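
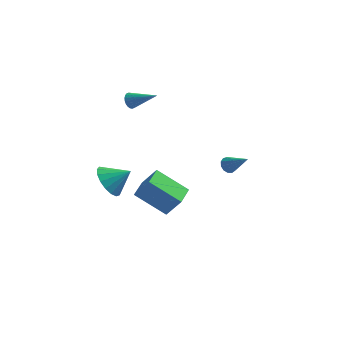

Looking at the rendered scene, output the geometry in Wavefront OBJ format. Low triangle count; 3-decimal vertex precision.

v -2.269 -3.128 1.427
v -1.754 -3.813 0.894
v -1.191 -2.912 2.193
v -1.671 -3.398 0.66
v -1.725 -2.921 0.602
v -1.904 -2.491 0.733
v -2.166 -2.208 1.024
v -2.453 -2.135 1.406
v -2.697 -2.289 1.794
v -2.843 -2.636 2.098
v -2.858 -3.095 2.248
v -2.738 -3.562 2.21
v -2.511 -3.929 1.993
v -2.228 -4.113 1.646
v -1.955 -4.071 1.249
v 2.853 3.066 -1.324
v 3.239 3.33 -1.574
v 3.947 2.474 -0.256
v 3.134 3.514 -1.364
v 2.939 3.556 -1.141
v 2.717 3.442 -0.977
v 2.538 3.209 -0.923
v 2.459 2.931 -0.996
v 2.505 2.695 -1.174
v 2.662 2.577 -1.399
v 2.879 2.615 -1.601
v 3.088 2.795 -1.715
v 3.222 3.062 -1.705
v 0.241 -0.985 -2.518
v -1.484 -0.752 -1.361
v 0.42 0.262 -2.503
v -1.305 0.496 -1.346
v 1.045 -1.116 -1.294
v -0.68 -0.882 -0.137
v 1.224 0.132 -1.279
v -0.501 0.365 -0.122
v -2.575 3.976 2.509
v -2.313 4.057 2.055
v -1.085 3.664 3.311
v -2.316 4.248 2.135
v -2.359 4.397 2.271
v -2.434 4.483 2.444
v -2.53 4.491 2.627
v -2.634 4.42 2.792
v -2.728 4.282 2.913
v -2.799 4.098 2.973
v -2.836 3.894 2.963
v -2.833 3.703 2.883
v -2.791 3.554 2.747
v -2.716 3.469 2.574
v -2.619 3.461 2.391
v -2.516 3.531 2.227
v -2.421 3.669 2.105
v -2.35 3.854 2.045
f 2 1 4
f 2 4 3
f 4 1 5
f 4 5 3
f 5 1 6
f 5 6 3
f 6 1 7
f 6 7 3
f 7 1 8
f 7 8 3
f 8 1 9
f 8 9 3
f 9 1 10
f 9 10 3
f 10 1 11
f 10 11 3
f 11 1 12
f 11 12 3
f 12 1 13
f 12 13 3
f 13 1 14
f 13 14 3
f 14 1 15
f 14 15 3
f 15 1 2
f 15 2 3
f 17 16 19
f 17 19 18
f 19 16 20
f 19 20 18
f 20 16 21
f 20 21 18
f 21 16 22
f 21 22 18
f 22 16 23
f 22 23 18
f 23 16 24
f 23 24 18
f 24 16 25
f 24 25 18
f 25 16 26
f 25 26 18
f 26 16 27
f 26 27 18
f 27 16 28
f 27 28 18
f 28 16 17
f 28 17 18
f 30 32 29
f 33 30 29
f 29 32 31
f 31 33 29
f 30 36 32
f 34 30 33
f 34 36 30
f 32 36 31
f 35 33 31
f 31 36 35
f 35 34 33
f 36 34 35
f 38 37 40
f 38 40 39
f 40 37 41
f 40 41 39
f 41 37 42
f 41 42 39
f 42 37 43
f 42 43 39
f 43 37 44
f 43 44 39
f 44 37 45
f 44 45 39
f 45 37 46
f 45 46 39
f 46 37 47
f 46 47 39
f 47 37 48
f 47 48 39
f 48 37 49
f 48 49 39
f 49 37 50
f 49 50 39
f 50 37 51
f 50 51 39
f 51 37 52
f 51 52 39
f 52 37 53
f 52 53 39
f 53 37 54
f 53 54 39
f 54 37 38
f 54 38 39



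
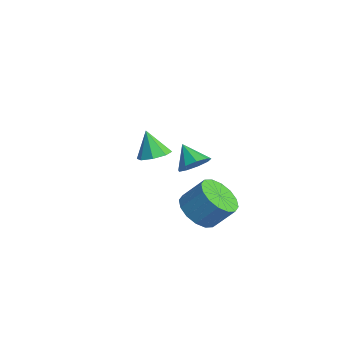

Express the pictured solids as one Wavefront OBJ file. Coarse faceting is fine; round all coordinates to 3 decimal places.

v 1.222 -2.664 1.551
v 1.775 -2.467 1.831
v 0.738 -2.776 2.589
v 1.468 -2.089 1.728
v 1.017 -2.048 1.522
v 0.686 -2.368 1.333
v 0.669 -2.862 1.272
v 0.976 -3.239 1.375
v 1.427 -3.28 1.581
v 1.758 -2.96 1.77
v -0.059 -0.324 -3.029
v 0.635 -0.022 -3.57
v 1.073 0.686 -2.611
v 0.379 0.384 -2.071
v 0.277 0.293 -3.639
v 0.716 1.001 -2.68
v -0.17 0.442 -3.545
v 0.268 1.15 -2.586
v -0.588 0.387 -3.312
v -0.15 1.095 -2.353
v -0.865 0.141 -3.004
v -0.426 0.849 -2.045
v -0.925 -0.23 -2.703
v -0.486 0.478 -1.744
v -0.753 -0.626 -2.489
v -0.315 0.082 -1.53
v -0.396 -0.941 -2.42
v 0.043 -0.233 -1.461
v 0.052 -1.09 -2.514
v 0.49 -0.382 -1.555
v 0.47 -1.035 -2.747
v 0.908 -0.327 -1.788
v 0.746 -0.789 -3.055
v 1.185 -0.081 -2.096
v 0.806 -0.418 -3.356
v 1.245 0.29 -2.397
v -1.712 0.333 -1.629
v -1.375 -0.218 -1.333
v -2.548 0.207 -0.911
v -1.246 0.194 -1.111
v -1.335 0.671 -1.132
v -1.6 0.99 -1.385
v -1.918 1.001 -1.753
v -2.139 0.699 -2.062
v -2.16 0.226 -2.17
v -1.971 -0.197 -2.024
v -1.661 -0.373 -1.694
f 2 1 4
f 2 4 3
f 4 1 5
f 4 5 3
f 5 1 6
f 5 6 3
f 6 1 7
f 6 7 3
f 7 1 8
f 7 8 3
f 8 1 9
f 8 9 3
f 9 1 10
f 9 10 3
f 10 1 2
f 10 2 3
f 12 11 15
f 12 15 13
f 13 15 16
f 13 16 14
f 15 11 17
f 15 17 16
f 16 17 18
f 16 18 14
f 17 11 19
f 17 19 18
f 18 19 20
f 18 20 14
f 19 11 21
f 19 21 20
f 20 21 22
f 20 22 14
f 21 11 23
f 21 23 22
f 22 23 24
f 22 24 14
f 23 11 25
f 23 25 24
f 24 25 26
f 24 26 14
f 25 11 27
f 25 27 26
f 26 27 28
f 26 28 14
f 27 11 29
f 27 29 28
f 28 29 30
f 28 30 14
f 29 11 31
f 29 31 30
f 30 31 32
f 30 32 14
f 31 11 33
f 31 33 32
f 32 33 34
f 32 34 14
f 33 11 35
f 33 35 34
f 34 35 36
f 34 36 14
f 35 11 12
f 35 12 36
f 36 12 13
f 36 13 14
f 38 37 40
f 38 40 39
f 40 37 41
f 40 41 39
f 41 37 42
f 41 42 39
f 42 37 43
f 42 43 39
f 43 37 44
f 43 44 39
f 44 37 45
f 44 45 39
f 45 37 46
f 45 46 39
f 46 37 47
f 46 47 39
f 47 37 38
f 47 38 39



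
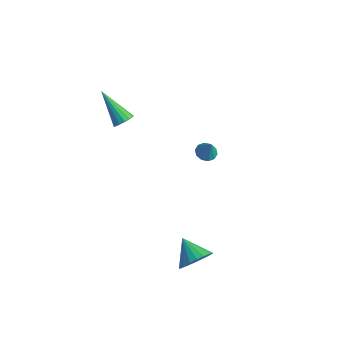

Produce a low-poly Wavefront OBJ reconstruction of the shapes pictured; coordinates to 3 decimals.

v 3.82 -1.54 -2.597
v 4.298 -1.535 -1.834
v 2.68 -1.28 -1.883
v 4.315 -1.176 -1.938
v 4.246 -0.88 -2.156
v 4.103 -0.698 -2.451
v 3.912 -0.661 -2.77
v 3.704 -0.777 -3.06
v 3.517 -1.024 -3.269
v 3.382 -1.361 -3.362
v 3.323 -1.728 -3.323
v 3.35 -2.063 -3.158
v 3.458 -2.307 -2.896
v 3.629 -2.419 -2.582
v 3.833 -2.379 -2.271
v 4.035 -2.193 -2.016
v 4.199 -1.895 -1.861
v -1.994 -0.378 3.239
v -1.672 -0.625 3.611
v -3.486 -0.362 4.541
v -1.633 -0.346 3.653
v -1.69 -0.076 3.584
v -1.829 0.114 3.423
v -2.012 0.171 3.213
v -2.19 0.082 3.009
v -2.315 -0.131 2.868
v -2.355 -0.41 2.826
v -2.298 -0.68 2.895
v -2.159 -0.869 3.056
v -1.976 -0.927 3.266
v -1.798 -0.837 3.469
v 0 3.174 -0.443
v 0.411 3.527 -0.584
v 0.4 3.086 0.503
v 0.149 3.713 -0.456
v -0.17 3.694 -0.323
v -0.424 3.475 -0.235
v -0.516 3.142 -0.227
v -0.411 2.82 -0.301
v -0.149 2.634 -0.429
v 0.17 2.654 -0.563
v 0.424 2.872 -0.65
v 0.516 3.206 -0.658
f 2 1 4
f 2 4 3
f 4 1 5
f 4 5 3
f 5 1 6
f 5 6 3
f 6 1 7
f 6 7 3
f 7 1 8
f 7 8 3
f 8 1 9
f 8 9 3
f 9 1 10
f 9 10 3
f 10 1 11
f 10 11 3
f 11 1 12
f 11 12 3
f 12 1 13
f 12 13 3
f 13 1 14
f 13 14 3
f 14 1 15
f 14 15 3
f 15 1 16
f 15 16 3
f 16 1 17
f 16 17 3
f 17 1 2
f 17 2 3
f 19 18 21
f 19 21 20
f 21 18 22
f 21 22 20
f 22 18 23
f 22 23 20
f 23 18 24
f 23 24 20
f 24 18 25
f 24 25 20
f 25 18 26
f 25 26 20
f 26 18 27
f 26 27 20
f 27 18 28
f 27 28 20
f 28 18 29
f 28 29 20
f 29 18 30
f 29 30 20
f 30 18 31
f 30 31 20
f 31 18 19
f 31 19 20
f 33 32 35
f 33 35 34
f 35 32 36
f 35 36 34
f 36 32 37
f 36 37 34
f 37 32 38
f 37 38 34
f 38 32 39
f 38 39 34
f 39 32 40
f 39 40 34
f 40 32 41
f 40 41 34
f 41 32 42
f 41 42 34
f 42 32 43
f 42 43 34
f 43 32 33
f 43 33 34



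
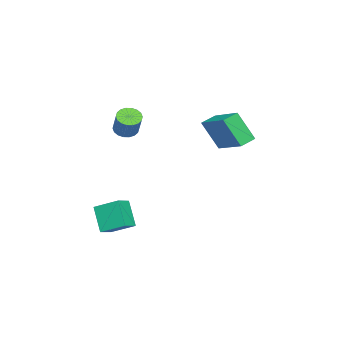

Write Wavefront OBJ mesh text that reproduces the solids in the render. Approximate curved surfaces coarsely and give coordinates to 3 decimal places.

v -3.751 2.988 0.64
v -3.697 2.071 2.247
v -2.64 4.613 1.53
v -2.587 3.696 3.137
v -2.953 2.584 0.383
v -2.9 1.667 1.99
v -1.843 4.209 1.273
v -1.789 3.292 2.88
v 1.342 -2.165 -2.731
v 1.32 -0.848 -2.034
v 0.52 -1.993 -3.081
v 0.497 -0.677 -2.384
v 2.023 -1.483 -3.996
v 2 -0.167 -3.299
v 1.2 -1.312 -4.346
v 1.178 0.005 -3.649
v 0.047 -1.014 2.286
v 0.616 -1.162 2.034
v 1.243 -0.673 3.162
v 0.673 -0.526 3.414
v 0.574 -0.895 1.942
v 1.2 -0.407 3.071
v 0.426 -0.653 1.919
v 1.052 -0.164 3.047
v 0.204 -0.482 1.968
v 0.83 0.007 3.096
v -0.049 -0.416 2.08
v 0.577 0.073 3.209
v -0.284 -0.469 2.233
v 0.342 0.02 3.362
v -0.453 -0.63 2.396
v 0.173 -0.141 3.525
v -0.523 -0.867 2.538
v 0.104 -0.378 3.666
v -0.48 -1.133 2.629
v 0.146 -0.645 3.758
v -0.332 -1.376 2.653
v 0.294 -0.887 3.781
v -0.11 -1.547 2.604
v 0.516 -1.058 3.732
v 0.143 -1.613 2.491
v 0.769 -1.124 3.62
v 0.378 -1.56 2.338
v 1.004 -1.071 3.467
v 0.547 -1.399 2.175
v 1.173 -0.91 3.304
f 2 4 1
f 5 2 1
f 1 4 3
f 3 5 1
f 2 8 4
f 6 2 5
f 6 8 2
f 4 8 3
f 7 5 3
f 3 8 7
f 7 6 5
f 8 6 7
f 10 12 9
f 13 10 9
f 9 12 11
f 11 13 9
f 10 16 12
f 14 10 13
f 14 16 10
f 12 16 11
f 15 13 11
f 11 16 15
f 15 14 13
f 16 14 15
f 18 17 21
f 18 21 19
f 19 21 22
f 19 22 20
f 21 17 23
f 21 23 22
f 22 23 24
f 22 24 20
f 23 17 25
f 23 25 24
f 24 25 26
f 24 26 20
f 25 17 27
f 25 27 26
f 26 27 28
f 26 28 20
f 27 17 29
f 27 29 28
f 28 29 30
f 28 30 20
f 29 17 31
f 29 31 30
f 30 31 32
f 30 32 20
f 31 17 33
f 31 33 32
f 32 33 34
f 32 34 20
f 33 17 35
f 33 35 34
f 34 35 36
f 34 36 20
f 35 17 37
f 35 37 36
f 36 37 38
f 36 38 20
f 37 17 39
f 37 39 38
f 38 39 40
f 38 40 20
f 39 17 41
f 39 41 40
f 40 41 42
f 40 42 20
f 41 17 43
f 41 43 42
f 42 43 44
f 42 44 20
f 43 17 45
f 43 45 44
f 44 45 46
f 44 46 20
f 45 17 18
f 45 18 46
f 46 18 19
f 46 19 20



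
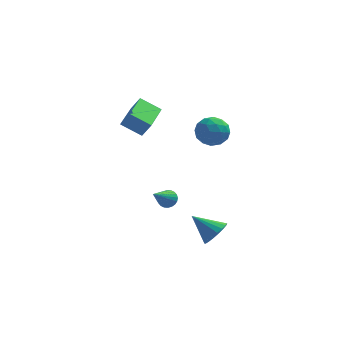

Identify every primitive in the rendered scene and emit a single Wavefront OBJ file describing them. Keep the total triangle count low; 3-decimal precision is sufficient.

v -2.217 -1.173 -2.529
v -1.746 -1.125 -2.212
v -2.843 -2.407 -1.411
v -1.877 -0.972 -2.118
v -2.06 -0.85 -2.086
v -2.268 -0.778 -2.122
v -2.467 -0.765 -2.22
v -2.628 -0.814 -2.365
v -2.727 -0.918 -2.535
v -2.748 -1.061 -2.704
v -2.688 -1.221 -2.847
v -2.556 -1.373 -2.941
v -2.373 -1.495 -2.973
v -2.166 -1.568 -2.937
v -1.966 -1.581 -2.839
v -1.805 -1.531 -2.694
v -1.707 -1.427 -2.524
v -1.686 -1.284 -2.355
v -0.251 1.4 1.638
v 0.227 0.965 0.904
v -0.347 0.015 2.396
v 0.131 -0.42 1.662
v 0.599 0.211 2.244
v 0.658 1.067 1.776
v -0.778 -0.087 1.524
v -0.719 0.769 1.056
v -0.099 0.046 0.834
v 0.752 0.23 1.279
v -0.872 0.75 2.021
v -0.021 0.934 2.466
v -0.003 1.304 1.205
v -0.117 -0.324 2.095
v 0.158 0.047 2.438
v 0.439 -0.209 2.006
v 0.25 1.364 1.717
v 0.531 1.109 1.285
v 0.749 0.665 2.073
v -0.651 -0.129 2.015
v -0.37 -0.384 1.583
v -0.559 1.189 1.294
v -0.278 0.933 0.862
v -0.869 0.315 1.227
v 0.086 0.509 0.732
v 0.029 -0.306 1.177
v -0.505 -0.11 1.096
v -0.47 0.393 0.821
v 0.586 0.617 0.993
v 0.53 -0.197 1.439
v 0.805 0.173 1.781
v 0.84 0.677 1.506
v 0.395 0.077 0.952
v -0.65 1.177 1.861
v -0.706 0.363 2.307
v -0.96 0.303 1.794
v -0.925 0.807 1.519
v -0.149 1.286 2.123
v -0.206 0.471 2.568
v 0.35 0.587 2.479
v 0.385 1.09 2.204
v -0.515 0.903 2.348
v 0.412 -3.364 -3.533
v 0.792 -3.781 -2.897
v -0.832 -2.996 -2.547
v 0.927 -3.43 -2.859
v 0.959 -3.065 -2.955
v 0.883 -2.76 -3.165
v 0.714 -2.574 -3.448
v 0.485 -2.545 -3.747
v 0.242 -2.678 -4.005
v 0.032 -2.947 -4.169
v -0.102 -3.299 -4.207
v -0.134 -3.663 -4.111
v -0.058 -3.969 -3.901
v 0.111 -4.154 -3.618
v 0.34 -4.184 -3.318
v 0.583 -4.05 -3.061
v -4.486 -2.149 3.484
v -4.008 -2.219 4.29
v -4.174 -0.092 3.478
v -3.696 -0.163 4.285
v -3.384 -2.317 2.815
v -2.906 -2.388 3.622
v -3.072 -0.261 2.81
v -2.594 -0.331 3.616
f 2 1 4
f 2 4 3
f 4 1 5
f 4 5 3
f 5 1 6
f 5 6 3
f 6 1 7
f 6 7 3
f 7 1 8
f 7 8 3
f 8 1 9
f 8 9 3
f 9 1 10
f 9 10 3
f 10 1 11
f 10 11 3
f 11 1 12
f 11 12 3
f 12 1 13
f 12 13 3
f 13 1 14
f 13 14 3
f 14 1 15
f 14 15 3
f 15 1 16
f 15 16 3
f 16 1 17
f 16 17 3
f 17 1 18
f 17 18 3
f 18 1 2
f 18 2 3
f 19 56 35
f 56 30 59
f 35 59 24
f 56 59 35
f 19 35 31
f 35 24 36
f 31 36 20
f 35 36 31
f 19 31 40
f 31 20 41
f 40 41 26
f 31 41 40
f 19 40 52
f 40 26 55
f 52 55 29
f 40 55 52
f 19 52 56
f 52 29 60
f 56 60 30
f 52 60 56
f 20 36 47
f 36 24 50
f 47 50 28
f 36 50 47
f 24 59 37
f 59 30 58
f 37 58 23
f 59 58 37
f 30 60 57
f 60 29 53
f 57 53 21
f 60 53 57
f 29 55 54
f 55 26 42
f 54 42 25
f 55 42 54
f 26 41 46
f 41 20 43
f 46 43 27
f 41 43 46
f 22 48 34
f 48 28 49
f 34 49 23
f 48 49 34
f 22 34 32
f 34 23 33
f 32 33 21
f 34 33 32
f 22 32 39
f 32 21 38
f 39 38 25
f 32 38 39
f 22 39 44
f 39 25 45
f 44 45 27
f 39 45 44
f 22 44 48
f 44 27 51
f 48 51 28
f 44 51 48
f 23 49 37
f 49 28 50
f 37 50 24
f 49 50 37
f 21 33 57
f 33 23 58
f 57 58 30
f 33 58 57
f 25 38 54
f 38 21 53
f 54 53 29
f 38 53 54
f 27 45 46
f 45 25 42
f 46 42 26
f 45 42 46
f 28 51 47
f 51 27 43
f 47 43 20
f 51 43 47
f 62 61 64
f 62 64 63
f 64 61 65
f 64 65 63
f 65 61 66
f 65 66 63
f 66 61 67
f 66 67 63
f 67 61 68
f 67 68 63
f 68 61 69
f 68 69 63
f 69 61 70
f 69 70 63
f 70 61 71
f 70 71 63
f 71 61 72
f 71 72 63
f 72 61 73
f 72 73 63
f 73 61 74
f 73 74 63
f 74 61 75
f 74 75 63
f 75 61 76
f 75 76 63
f 76 61 62
f 76 62 63
f 78 80 77
f 81 78 77
f 77 80 79
f 79 81 77
f 78 84 80
f 82 78 81
f 82 84 78
f 80 84 79
f 83 81 79
f 79 84 83
f 83 82 81
f 84 82 83



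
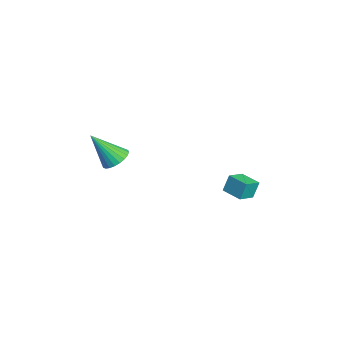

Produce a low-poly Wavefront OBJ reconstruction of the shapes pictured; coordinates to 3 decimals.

v -1.163 -3.328 2.996
v -0.464 -3.451 3.021
v -1.397 -4.372 4.444
v -0.485 -3.225 3.18
v -0.61 -3.015 3.311
v -0.818 -2.853 3.394
v -1.079 -2.763 3.417
v -1.353 -2.759 3.375
v -1.598 -2.842 3.276
v -1.777 -2.999 3.134
v -1.862 -3.206 2.971
v -1.841 -3.432 2.812
v -1.717 -3.642 2.681
v -1.508 -3.804 2.598
v -1.247 -3.894 2.575
v -0.973 -3.898 2.617
v -0.728 -3.815 2.716
v -0.549 -3.658 2.858
v -1.246 1.992 0.439
v -1.377 2.292 1.278
v -0.43 2.598 0.351
v -0.561 2.897 1.189
v -0.699 1.303 0.771
v -0.83 1.602 1.609
v 0.117 1.908 0.682
v -0.014 2.208 1.521
f 2 1 4
f 2 4 3
f 4 1 5
f 4 5 3
f 5 1 6
f 5 6 3
f 6 1 7
f 6 7 3
f 7 1 8
f 7 8 3
f 8 1 9
f 8 9 3
f 9 1 10
f 9 10 3
f 10 1 11
f 10 11 3
f 11 1 12
f 11 12 3
f 12 1 13
f 12 13 3
f 13 1 14
f 13 14 3
f 14 1 15
f 14 15 3
f 15 1 16
f 15 16 3
f 16 1 17
f 16 17 3
f 17 1 18
f 17 18 3
f 18 1 2
f 18 2 3
f 20 22 19
f 23 20 19
f 19 22 21
f 21 23 19
f 20 26 22
f 24 20 23
f 24 26 20
f 22 26 21
f 25 23 21
f 21 26 25
f 25 24 23
f 26 24 25



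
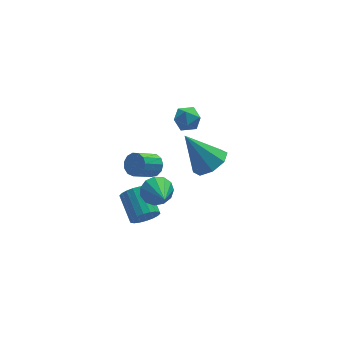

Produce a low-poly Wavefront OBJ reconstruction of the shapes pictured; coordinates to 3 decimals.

v -2.486 0.175 1.93
v -2.14 -0.13 2.192
v -2.949 -0.48 2.851
v -3.294 -0.175 2.59
v -2.141 0.134 2.331
v -2.95 -0.216 2.99
v -2.252 0.411 2.343
v -3.06 0.061 3.002
v -2.436 0.613 2.224
v -3.245 0.264 2.883
v -2.637 0.676 2.012
v -3.445 0.327 2.671
v -2.789 0.58 1.774
v -3.597 0.231 2.433
v -2.845 0.355 1.585
v -3.654 0.006 2.244
v -2.787 0.073 1.507
v -3.596 -0.277 2.166
v -2.634 -0.177 1.562
v -3.442 -0.526 2.221
v -2.433 -0.315 1.735
v -3.241 -0.665 2.394
v -2.249 -0.298 1.97
v -3.058 -0.648 2.629
v -2.442 1.571 -3.173
v -2.044 1.817 -3.638
v -2.159 3.035 -3.091
v -2.558 2.789 -2.627
v -2.31 1.846 -3.758
v -2.425 3.064 -3.212
v -2.602 1.82 -3.763
v -2.718 3.039 -3.216
v -2.863 1.745 -3.651
v -2.978 2.964 -3.104
v -3.041 1.636 -3.444
v -3.156 2.854 -2.897
v -3.1 1.513 -3.184
v -3.215 2.732 -2.637
v -3.029 1.402 -2.921
v -3.144 2.62 -2.375
v -2.841 1.325 -2.709
v -2.956 2.543 -2.162
v -2.575 1.296 -2.588
v -2.69 2.514 -2.042
v -2.282 1.321 -2.584
v -2.398 2.54 -2.037
v -2.022 1.396 -2.696
v -2.137 2.615 -2.149
v -1.844 1.506 -2.903
v -1.959 2.724 -2.356
v -1.785 1.628 -3.163
v -1.9 2.847 -2.616
v -1.856 1.74 -3.425
v -1.971 2.958 -2.879
v 0.823 3.234 -2.024
v 1.448 3.823 -1.888
v -0.103 3.866 -0.516
v 0.963 4.053 -2.282
v 0.396 3.803 -2.525
v 0.079 3.22 -2.475
v 0.198 2.645 -2.161
v 0.683 2.415 -1.767
v 1.25 2.665 -1.524
v 1.567 3.248 -1.574
v -1.869 1.843 -1.767
v -1.334 1.599 -2.165
v -1.891 0.557 -1.013
v -1.166 1.781 -1.851
v -1.222 1.982 -1.51
v -1.483 2.139 -1.25
v -1.866 2.202 -1.155
v -2.25 2.151 -1.254
v -2.513 2.001 -1.516
v -2.572 1.802 -1.857
v -2.407 1.615 -2.17
v -2.071 1.501 -2.355
v -1.671 1.495 -2.354
v 0.166 4.422 0.476
v 0.59 3.926 0.475
v -0.59 3.774 0.825
v -0.166 3.278 0.824
v -0.1 3.762 1.256
v 0.367 4.163 1.04
v -0.367 3.537 0.26
v 0.1 3.938 0.044
v 0.261 3.38 0.341
v 0.425 3.519 0.957
v -0.425 4.181 0.343
v -0.261 4.32 0.959
f 2 1 5
f 2 5 3
f 3 5 6
f 3 6 4
f 5 1 7
f 5 7 6
f 6 7 8
f 6 8 4
f 7 1 9
f 7 9 8
f 8 9 10
f 8 10 4
f 9 1 11
f 9 11 10
f 10 11 12
f 10 12 4
f 11 1 13
f 11 13 12
f 12 13 14
f 12 14 4
f 13 1 15
f 13 15 14
f 14 15 16
f 14 16 4
f 15 1 17
f 15 17 16
f 16 17 18
f 16 18 4
f 17 1 19
f 17 19 18
f 18 19 20
f 18 20 4
f 19 1 21
f 19 21 20
f 20 21 22
f 20 22 4
f 21 1 23
f 21 23 22
f 22 23 24
f 22 24 4
f 23 1 2
f 23 2 24
f 24 2 3
f 24 3 4
f 26 25 29
f 26 29 27
f 27 29 30
f 27 30 28
f 29 25 31
f 29 31 30
f 30 31 32
f 30 32 28
f 31 25 33
f 31 33 32
f 32 33 34
f 32 34 28
f 33 25 35
f 33 35 34
f 34 35 36
f 34 36 28
f 35 25 37
f 35 37 36
f 36 37 38
f 36 38 28
f 37 25 39
f 37 39 38
f 38 39 40
f 38 40 28
f 39 25 41
f 39 41 40
f 40 41 42
f 40 42 28
f 41 25 43
f 41 43 42
f 42 43 44
f 42 44 28
f 43 25 45
f 43 45 44
f 44 45 46
f 44 46 28
f 45 25 47
f 45 47 46
f 46 47 48
f 46 48 28
f 47 25 49
f 47 49 48
f 48 49 50
f 48 50 28
f 49 25 51
f 49 51 50
f 50 51 52
f 50 52 28
f 51 25 53
f 51 53 52
f 52 53 54
f 52 54 28
f 53 25 26
f 53 26 54
f 54 26 27
f 54 27 28
f 56 55 58
f 56 58 57
f 58 55 59
f 58 59 57
f 59 55 60
f 59 60 57
f 60 55 61
f 60 61 57
f 61 55 62
f 61 62 57
f 62 55 63
f 62 63 57
f 63 55 64
f 63 64 57
f 64 55 56
f 64 56 57
f 66 65 68
f 66 68 67
f 68 65 69
f 68 69 67
f 69 65 70
f 69 70 67
f 70 65 71
f 70 71 67
f 71 65 72
f 71 72 67
f 72 65 73
f 72 73 67
f 73 65 74
f 73 74 67
f 74 65 75
f 74 75 67
f 75 65 76
f 75 76 67
f 76 65 77
f 76 77 67
f 77 65 66
f 77 66 67
f 78 89 83
f 78 83 79
f 78 79 85
f 78 85 88
f 78 88 89
f 79 83 87
f 83 89 82
f 89 88 80
f 88 85 84
f 85 79 86
f 81 87 82
f 81 82 80
f 81 80 84
f 81 84 86
f 81 86 87
f 82 87 83
f 80 82 89
f 84 80 88
f 86 84 85
f 87 86 79



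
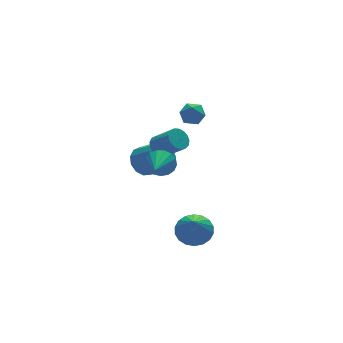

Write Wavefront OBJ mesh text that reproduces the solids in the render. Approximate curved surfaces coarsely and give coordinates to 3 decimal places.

v 1.759 4.053 -3.48
v 2.322 3.755 -4.158
v 2.843 2.689 -3.258
v 2.281 2.987 -2.58
v 2.592 4.115 -3.889
v 3.113 3.048 -2.989
v 2.598 4.454 -3.491
v 3.119 3.388 -2.59
v 2.338 4.667 -3.088
v 2.859 3.6 -2.188
v 1.894 4.684 -2.811
v 2.415 3.618 -1.91
v 1.407 4.502 -2.746
v 1.928 3.435 -1.845
v 1.032 4.176 -2.914
v 1.553 3.11 -2.013
v 0.888 3.812 -3.262
v 1.409 2.746 -2.361
v 1.021 3.524 -3.679
v 1.542 2.458 -2.779
v 1.388 3.404 -4.034
v 1.909 2.338 -3.133
v 1.873 3.491 -4.212
v 2.394 2.424 -3.311
v 1.53 1.851 -0.845
v 1.938 1.596 -1.325
v 2.498 0.633 -0.336
v 2.09 0.889 0.145
v 2.114 1.835 -1.192
v 2.675 0.872 -0.203
v 2.156 2.078 -0.98
v 2.717 1.115 0.01
v 2.055 2.269 -0.736
v 2.616 1.306 0.253
v 1.834 2.364 -0.518
v 2.395 1.401 0.471
v 1.543 2.342 -0.374
v 2.103 1.379 0.615
v 1.248 2.208 -0.338
v 1.809 1.245 0.651
v 1.019 1.992 -0.418
v 1.579 1.029 0.571
v 0.906 1.743 -0.596
v 1.467 0.781 0.393
v 0.936 1.52 -0.831
v 1.497 0.557 0.158
v 1.102 1.372 -1.069
v 1.663 0.409 -0.079
v 1.366 1.334 -1.255
v 1.927 0.372 -0.266
v 1.668 1.415 -1.348
v 2.228 0.452 -0.358
v 0.896 -2.795 -3.895
v 1.798 -3.11 -3.732
v 0.304 -3.705 -2.385
v 1.785 -2.738 -3.513
v 1.596 -2.378 -3.369
v 1.268 -2.1 -3.33
v 0.866 -1.959 -3.403
v 0.47 -1.984 -3.573
v 0.159 -2.17 -3.807
v -0.007 -2.479 -4.058
v 0.006 -2.851 -4.277
v 0.195 -3.212 -4.421
v 0.523 -3.489 -4.46
v 0.925 -3.63 -4.387
v 1.321 -3.605 -4.217
v 1.632 -3.419 -3.983
v 3.823 3.183 0.843
v 4.391 2.683 0.845
v 3.329 2.617 -0.125
v 3.897 2.117 -0.123
v 3.387 2.113 0.436
v 3.692 2.462 1.034
v 4.028 2.838 -0.314
v 4.333 3.187 0.284
v 4.518 2.469 0.13
v 4.121 2.021 0.594
v 3.599 3.279 0.126
v 3.202 2.831 0.59
v -0.149 -1.311 0.517
v 0.376 -1.441 1.106
v -1.111 -2.529 1.103
v 0.136 -1.181 1.253
v -0.17 -0.95 1.231
v -0.47 -0.803 1.045
v -0.697 -0.771 0.738
v -0.798 -0.864 0.38
v -0.751 -1.058 0.054
v -0.566 -1.311 -0.166
v -0.285 -1.563 -0.23
v 0.027 -1.758 -0.123
v 0.299 -1.85 0.13
v 0.468 -1.818 0.473
v 0.495 -1.671 0.825
f 2 1 5
f 2 5 3
f 3 5 6
f 3 6 4
f 5 1 7
f 5 7 6
f 6 7 8
f 6 8 4
f 7 1 9
f 7 9 8
f 8 9 10
f 8 10 4
f 9 1 11
f 9 11 10
f 10 11 12
f 10 12 4
f 11 1 13
f 11 13 12
f 12 13 14
f 12 14 4
f 13 1 15
f 13 15 14
f 14 15 16
f 14 16 4
f 15 1 17
f 15 17 16
f 16 17 18
f 16 18 4
f 17 1 19
f 17 19 18
f 18 19 20
f 18 20 4
f 19 1 21
f 19 21 20
f 20 21 22
f 20 22 4
f 21 1 23
f 21 23 22
f 22 23 24
f 22 24 4
f 23 1 2
f 23 2 24
f 24 2 3
f 24 3 4
f 26 25 29
f 26 29 27
f 27 29 30
f 27 30 28
f 29 25 31
f 29 31 30
f 30 31 32
f 30 32 28
f 31 25 33
f 31 33 32
f 32 33 34
f 32 34 28
f 33 25 35
f 33 35 34
f 34 35 36
f 34 36 28
f 35 25 37
f 35 37 36
f 36 37 38
f 36 38 28
f 37 25 39
f 37 39 38
f 38 39 40
f 38 40 28
f 39 25 41
f 39 41 40
f 40 41 42
f 40 42 28
f 41 25 43
f 41 43 42
f 42 43 44
f 42 44 28
f 43 25 45
f 43 45 44
f 44 45 46
f 44 46 28
f 45 25 47
f 45 47 46
f 46 47 48
f 46 48 28
f 47 25 49
f 47 49 48
f 48 49 50
f 48 50 28
f 49 25 51
f 49 51 50
f 50 51 52
f 50 52 28
f 51 25 26
f 51 26 52
f 52 26 27
f 52 27 28
f 54 53 56
f 54 56 55
f 56 53 57
f 56 57 55
f 57 53 58
f 57 58 55
f 58 53 59
f 58 59 55
f 59 53 60
f 59 60 55
f 60 53 61
f 60 61 55
f 61 53 62
f 61 62 55
f 62 53 63
f 62 63 55
f 63 53 64
f 63 64 55
f 64 53 65
f 64 65 55
f 65 53 66
f 65 66 55
f 66 53 67
f 66 67 55
f 67 53 68
f 67 68 55
f 68 53 54
f 68 54 55
f 69 80 74
f 69 74 70
f 69 70 76
f 69 76 79
f 69 79 80
f 70 74 78
f 74 80 73
f 80 79 71
f 79 76 75
f 76 70 77
f 72 78 73
f 72 73 71
f 72 71 75
f 72 75 77
f 72 77 78
f 73 78 74
f 71 73 80
f 75 71 79
f 77 75 76
f 78 77 70
f 82 81 84
f 82 84 83
f 84 81 85
f 84 85 83
f 85 81 86
f 85 86 83
f 86 81 87
f 86 87 83
f 87 81 88
f 87 88 83
f 88 81 89
f 88 89 83
f 89 81 90
f 89 90 83
f 90 81 91
f 90 91 83
f 91 81 92
f 91 92 83
f 92 81 93
f 92 93 83
f 93 81 94
f 93 94 83
f 94 81 95
f 94 95 83
f 95 81 82
f 95 82 83



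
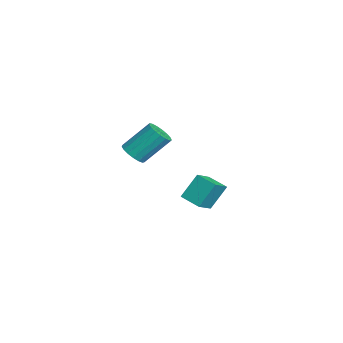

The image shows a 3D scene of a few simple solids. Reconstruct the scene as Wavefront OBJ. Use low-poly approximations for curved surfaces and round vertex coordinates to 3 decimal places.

v -2.369 1.5 -4.042
v -2.673 2.437 -2.644
v -1.426 2.3 -4.373
v -1.73 3.237 -2.975
v -1.41 0.683 -3.285
v -1.714 1.62 -1.887
v -0.467 1.483 -3.616
v -0.771 2.42 -2.218
v 2.578 -2.441 2.302
v 3.141 -2.059 1.942
v 3.106 -0.676 3.359
v 2.542 -1.059 3.718
v 2.832 -1.918 1.797
v 2.797 -0.535 3.214
v 2.465 -1.898 1.768
v 2.43 -0.515 3.185
v 2.124 -2.002 1.861
v 2.089 -0.619 3.278
v 1.887 -2.206 2.055
v 1.852 -0.824 3.472
v 1.808 -2.465 2.306
v 1.773 -1.082 3.722
v 1.905 -2.718 2.555
v 1.87 -1.335 3.972
v 2.156 -2.908 2.747
v 2.121 -1.525 4.163
v 2.504 -2.991 2.836
v 2.469 -1.608 4.253
v 2.869 -2.948 2.803
v 2.834 -1.565 4.22
v 3.167 -2.789 2.655
v 3.132 -1.406 4.072
v 3.329 -2.55 2.427
v 3.294 -1.168 3.843
v 3.32 -2.287 2.169
v 3.285 -0.904 3.586
f 2 4 1
f 5 2 1
f 1 4 3
f 3 5 1
f 2 8 4
f 6 2 5
f 6 8 2
f 4 8 3
f 7 5 3
f 3 8 7
f 7 6 5
f 8 6 7
f 10 9 13
f 10 13 11
f 11 13 14
f 11 14 12
f 13 9 15
f 13 15 14
f 14 15 16
f 14 16 12
f 15 9 17
f 15 17 16
f 16 17 18
f 16 18 12
f 17 9 19
f 17 19 18
f 18 19 20
f 18 20 12
f 19 9 21
f 19 21 20
f 20 21 22
f 20 22 12
f 21 9 23
f 21 23 22
f 22 23 24
f 22 24 12
f 23 9 25
f 23 25 24
f 24 25 26
f 24 26 12
f 25 9 27
f 25 27 26
f 26 27 28
f 26 28 12
f 27 9 29
f 27 29 28
f 28 29 30
f 28 30 12
f 29 9 31
f 29 31 30
f 30 31 32
f 30 32 12
f 31 9 33
f 31 33 32
f 32 33 34
f 32 34 12
f 33 9 35
f 33 35 34
f 34 35 36
f 34 36 12
f 35 9 10
f 35 10 36
f 36 10 11
f 36 11 12



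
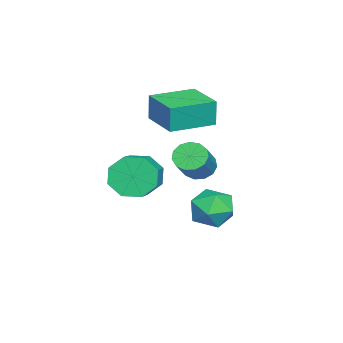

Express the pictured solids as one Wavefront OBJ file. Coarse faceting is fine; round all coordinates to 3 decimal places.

v 2.128 -3.97 0.933
v 2.519 -4.309 0.054
v 3.922 -4.129 0.608
v 3.532 -3.79 1.487
v 2.418 -3.535 0.057
v 3.822 -3.355 0.611
v 2.148 -3.015 0.573
v 3.552 -2.836 1.128
v 1.866 -3.055 1.3
v 3.27 -2.876 1.855
v 1.738 -3.631 1.812
v 3.141 -3.451 2.366
v 1.838 -4.405 1.809
v 3.242 -4.225 2.363
v 2.108 -4.924 1.292
v 3.512 -4.745 1.847
v 2.39 -4.884 0.565
v 3.794 -4.705 1.12
v 1.575 -1.718 1.462
v 1.927 -2.16 1.031
v 3.216 -2.183 2.108
v 2.865 -1.742 2.538
v 2.027 -1.789 0.919
v 3.317 -1.812 1.995
v 1.984 -1.396 0.979
v 3.274 -1.419 2.056
v 1.811 -1.105 1.193
v 3.101 -1.129 2.269
v 1.563 -1.009 1.491
v 2.853 -1.032 2.568
v 1.319 -1.138 1.781
v 2.609 -1.162 2.858
v 1.156 -1.451 1.969
v 2.446 -1.475 3.046
v 1.127 -1.849 1.996
v 2.416 -1.873 3.073
v 1.239 -2.206 1.853
v 2.529 -2.229 2.93
v 1.459 -2.407 1.586
v 2.748 -2.431 2.663
v 1.715 -2.39 1.28
v 3.004 -2.414 2.356
v 0.204 -4.106 3.194
v 0.228 -4.084 4.434
v -1.141 -2.626 3.194
v -1.118 -2.605 4.434
v 1.558 -2.875 3.146
v 1.581 -2.854 4.386
v 0.212 -1.396 3.146
v 0.236 -1.374 4.386
v 0.492 -0.611 -1.64
v 1.3 -0.434 -0.991
v 0.54 -2.266 -1.249
v 1.348 -2.089 -0.6
v 0.391 -1.726 -0.359
v 0.362 -0.703 -0.6
v 1.478 -1.997 -1.64
v 1.449 -0.974 -1.881
v 1.91 -1.291 -0.991
v 1.238 -1.124 -0.199
v 0.602 -1.576 -2.041
v -0.07 -1.409 -1.249
f 2 1 5
f 2 5 3
f 3 5 6
f 3 6 4
f 5 1 7
f 5 7 6
f 6 7 8
f 6 8 4
f 7 1 9
f 7 9 8
f 8 9 10
f 8 10 4
f 9 1 11
f 9 11 10
f 10 11 12
f 10 12 4
f 11 1 13
f 11 13 12
f 12 13 14
f 12 14 4
f 13 1 15
f 13 15 14
f 14 15 16
f 14 16 4
f 15 1 17
f 15 17 16
f 16 17 18
f 16 18 4
f 17 1 2
f 17 2 18
f 18 2 3
f 18 3 4
f 20 19 23
f 20 23 21
f 21 23 24
f 21 24 22
f 23 19 25
f 23 25 24
f 24 25 26
f 24 26 22
f 25 19 27
f 25 27 26
f 26 27 28
f 26 28 22
f 27 19 29
f 27 29 28
f 28 29 30
f 28 30 22
f 29 19 31
f 29 31 30
f 30 31 32
f 30 32 22
f 31 19 33
f 31 33 32
f 32 33 34
f 32 34 22
f 33 19 35
f 33 35 34
f 34 35 36
f 34 36 22
f 35 19 37
f 35 37 36
f 36 37 38
f 36 38 22
f 37 19 39
f 37 39 38
f 38 39 40
f 38 40 22
f 39 19 41
f 39 41 40
f 40 41 42
f 40 42 22
f 41 19 20
f 41 20 42
f 42 20 21
f 42 21 22
f 44 46 43
f 47 44 43
f 43 46 45
f 45 47 43
f 44 50 46
f 48 44 47
f 48 50 44
f 46 50 45
f 49 47 45
f 45 50 49
f 49 48 47
f 50 48 49
f 51 62 56
f 51 56 52
f 51 52 58
f 51 58 61
f 51 61 62
f 52 56 60
f 56 62 55
f 62 61 53
f 61 58 57
f 58 52 59
f 54 60 55
f 54 55 53
f 54 53 57
f 54 57 59
f 54 59 60
f 55 60 56
f 53 55 62
f 57 53 61
f 59 57 58
f 60 59 52



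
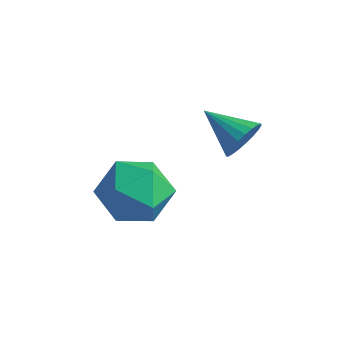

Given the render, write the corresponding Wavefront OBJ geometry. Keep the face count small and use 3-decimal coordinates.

v -2.059 0.292 0.551
v -1.808 0.572 1.165
v -3.421 0.248 1.129
v -1.881 0.817 1.01
v -1.986 0.972 0.776
v -2.103 1.009 0.503
v -2.212 0.922 0.238
v -2.295 0.726 0.028
v -2.337 0.455 -0.093
v -2.332 0.156 -0.101
v -2.278 -0.12 0.003
v -2.187 -0.324 0.201
v -2.074 -0.422 0.461
v -1.958 -0.397 0.736
v -1.86 -0.252 0.979
v -1.796 -0.013 1.148
v -1.778 0.278 1.214
v -4.573 -2.099 -0.716
v -3.62 -1.688 -1.249
v -3.52 -3.392 0.169
v -2.567 -2.981 -0.364
v -3.104 -2.338 0.447
v -3.755 -1.538 -0.1
v -3.385 -3.542 -0.98
v -4.036 -2.742 -1.527
v -2.885 -2.58 -1.413
v -2.712 -1.835 -0.531
v -4.428 -3.245 -0.549
v -4.255 -2.5 0.333
f 2 1 4
f 2 4 3
f 4 1 5
f 4 5 3
f 5 1 6
f 5 6 3
f 6 1 7
f 6 7 3
f 7 1 8
f 7 8 3
f 8 1 9
f 8 9 3
f 9 1 10
f 9 10 3
f 10 1 11
f 10 11 3
f 11 1 12
f 11 12 3
f 12 1 13
f 12 13 3
f 13 1 14
f 13 14 3
f 14 1 15
f 14 15 3
f 15 1 16
f 15 16 3
f 16 1 17
f 16 17 3
f 17 1 2
f 17 2 3
f 18 29 23
f 18 23 19
f 18 19 25
f 18 25 28
f 18 28 29
f 19 23 27
f 23 29 22
f 29 28 20
f 28 25 24
f 25 19 26
f 21 27 22
f 21 22 20
f 21 20 24
f 21 24 26
f 21 26 27
f 22 27 23
f 20 22 29
f 24 20 28
f 26 24 25
f 27 26 19



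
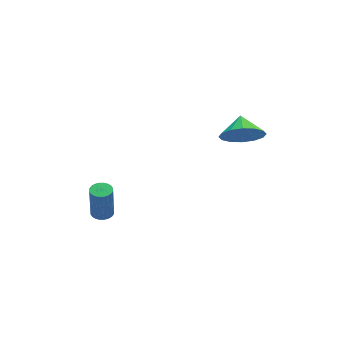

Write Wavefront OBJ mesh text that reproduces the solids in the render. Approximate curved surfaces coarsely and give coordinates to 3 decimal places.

v -2.538 2.293 -3.38
v -2.033 2.222 -3.376
v -2.037 2.276 -1.777
v -2.542 2.347 -1.78
v -2.044 2.42 -3.383
v -2.048 2.474 -1.784
v -2.131 2.6 -3.389
v -2.134 2.653 -1.79
v -2.279 2.732 -3.394
v -2.283 2.786 -1.795
v -2.467 2.798 -3.396
v -2.471 2.852 -1.797
v -2.666 2.787 -3.396
v -2.669 2.84 -1.797
v -2.845 2.7 -3.394
v -2.849 2.754 -1.795
v -2.977 2.552 -3.389
v -2.981 2.606 -1.79
v -3.043 2.364 -3.383
v -3.047 2.418 -1.784
v -3.032 2.166 -3.376
v -3.036 2.22 -1.777
v -2.946 1.987 -3.37
v -2.949 2.04 -1.771
v -2.797 1.854 -3.365
v -2.801 1.908 -1.766
v -2.609 1.788 -3.363
v -2.613 1.842 -1.764
v -2.411 1.8 -3.363
v -2.414 1.853 -1.764
v -2.231 1.886 -3.365
v -2.235 1.94 -1.766
v -2.099 2.034 -3.37
v -2.103 2.088 -1.771
v 3.08 0.379 2.071
v 3.412 -0.117 2.873
v 3.32 1.281 2.529
v 3.825 -0.07 2.564
v 4.039 0.098 2.123
v 3.995 0.341 1.668
v 3.707 0.594 1.321
v 3.25 0.79 1.175
v 2.748 0.875 1.268
v 2.335 0.828 1.577
v 2.122 0.66 2.018
v 2.166 0.417 2.473
v 2.454 0.164 2.82
v 2.911 -0.032 2.966
f 2 1 5
f 2 5 3
f 3 5 6
f 3 6 4
f 5 1 7
f 5 7 6
f 6 7 8
f 6 8 4
f 7 1 9
f 7 9 8
f 8 9 10
f 8 10 4
f 9 1 11
f 9 11 10
f 10 11 12
f 10 12 4
f 11 1 13
f 11 13 12
f 12 13 14
f 12 14 4
f 13 1 15
f 13 15 14
f 14 15 16
f 14 16 4
f 15 1 17
f 15 17 16
f 16 17 18
f 16 18 4
f 17 1 19
f 17 19 18
f 18 19 20
f 18 20 4
f 19 1 21
f 19 21 20
f 20 21 22
f 20 22 4
f 21 1 23
f 21 23 22
f 22 23 24
f 22 24 4
f 23 1 25
f 23 25 24
f 24 25 26
f 24 26 4
f 25 1 27
f 25 27 26
f 26 27 28
f 26 28 4
f 27 1 29
f 27 29 28
f 28 29 30
f 28 30 4
f 29 1 31
f 29 31 30
f 30 31 32
f 30 32 4
f 31 1 33
f 31 33 32
f 32 33 34
f 32 34 4
f 33 1 2
f 33 2 34
f 34 2 3
f 34 3 4
f 36 35 38
f 36 38 37
f 38 35 39
f 38 39 37
f 39 35 40
f 39 40 37
f 40 35 41
f 40 41 37
f 41 35 42
f 41 42 37
f 42 35 43
f 42 43 37
f 43 35 44
f 43 44 37
f 44 35 45
f 44 45 37
f 45 35 46
f 45 46 37
f 46 35 47
f 46 47 37
f 47 35 48
f 47 48 37
f 48 35 36
f 48 36 37



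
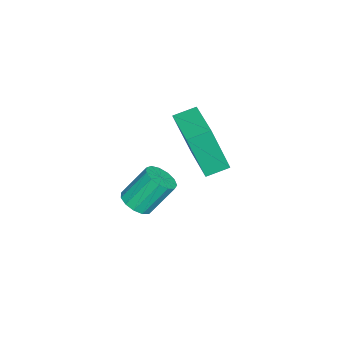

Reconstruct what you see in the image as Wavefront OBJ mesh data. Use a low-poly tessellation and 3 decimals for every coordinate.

v -3.49 -2.688 -3.851
v -2.99 -2.293 -3.917
v -3.431 -1.537 -2.736
v -3.93 -1.932 -2.669
v -3.26 -2.15 -4.109
v -3.7 -1.394 -2.928
v -3.602 -2.177 -4.219
v -4.042 -1.421 -3.038
v -3.909 -2.367 -4.212
v -4.349 -1.611 -3.031
v -4.082 -2.658 -4.091
v -4.523 -1.902 -2.909
v -4.068 -2.959 -3.893
v -4.508 -2.203 -2.711
v -3.87 -3.174 -3.681
v -4.31 -2.418 -2.5
v -3.551 -3.235 -3.524
v -3.992 -2.479 -2.342
v -3.213 -3.122 -3.47
v -3.653 -2.366 -2.289
v -2.963 -2.871 -3.537
v -3.403 -2.115 -2.356
v -2.88 -2.562 -3.704
v -3.32 -1.806 -2.522
v -3.882 -0.882 -1.005
v -3.75 -1.488 0.791
v -4.348 -0.209 -0.744
v -4.217 -0.814 1.052
v -2.383 0.074 -0.792
v -2.252 -0.531 1.004
v -2.85 0.748 -0.531
v -2.718 0.142 1.265
f 2 1 5
f 2 5 3
f 3 5 6
f 3 6 4
f 5 1 7
f 5 7 6
f 6 7 8
f 6 8 4
f 7 1 9
f 7 9 8
f 8 9 10
f 8 10 4
f 9 1 11
f 9 11 10
f 10 11 12
f 10 12 4
f 11 1 13
f 11 13 12
f 12 13 14
f 12 14 4
f 13 1 15
f 13 15 14
f 14 15 16
f 14 16 4
f 15 1 17
f 15 17 16
f 16 17 18
f 16 18 4
f 17 1 19
f 17 19 18
f 18 19 20
f 18 20 4
f 19 1 21
f 19 21 20
f 20 21 22
f 20 22 4
f 21 1 23
f 21 23 22
f 22 23 24
f 22 24 4
f 23 1 2
f 23 2 24
f 24 2 3
f 24 3 4
f 26 28 25
f 29 26 25
f 25 28 27
f 27 29 25
f 26 32 28
f 30 26 29
f 30 32 26
f 28 32 27
f 31 29 27
f 27 32 31
f 31 30 29
f 32 30 31



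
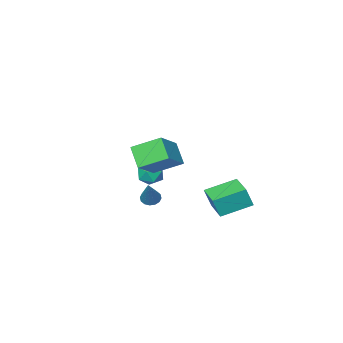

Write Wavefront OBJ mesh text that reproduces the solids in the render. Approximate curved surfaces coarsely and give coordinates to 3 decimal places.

v 2.82 1.205 0.27
v 3.246 0.796 0.274
v 3.68 2.115 1.79
v 3.347 1.014 0.086
v 3.308 1.283 -0.053
v 3.137 1.531 -0.105
v 2.882 1.692 -0.057
v 2.61 1.722 0.079
v 2.395 1.613 0.266
v 2.293 1.395 0.454
v 2.333 1.126 0.592
v 2.503 0.878 0.645
v 2.758 0.717 0.597
v 3.03 0.687 0.461
v 2.451 0.325 3.324
v 1.313 1.544 4.147
v 2.715 1.336 2.193
v 1.577 2.555 3.015
v 4.103 1.125 4.425
v 2.965 2.344 5.247
v 4.367 2.136 3.293
v 3.229 3.355 4.116
v -5.091 -0.23 -2.199
v -4.655 -0.398 -0.89
v -4.324 1.519 -2.229
v -3.888 1.351 -0.92
v -3.292 -1.031 -2.9
v -2.856 -1.199 -1.591
v -2.525 0.718 -2.93
v -2.089 0.55 -1.621
v -1.808 -3.789 -0.381
v -1.234 -3.094 -0.311
v -0.766 -4.586 -1.029
v -0.192 -3.891 -0.959
v -0.46 -4.332 -0.217
v -1.104 -3.84 0.184
v -0.896 -3.84 -1.524
v -1.54 -3.348 -1.123
v -0.67 -3.126 -1.018
v -0.4 -3.43 -0.21
v -1.6 -4.25 -1.13
v -1.33 -4.554 -0.322
f 2 1 4
f 2 4 3
f 4 1 5
f 4 5 3
f 5 1 6
f 5 6 3
f 6 1 7
f 6 7 3
f 7 1 8
f 7 8 3
f 8 1 9
f 8 9 3
f 9 1 10
f 9 10 3
f 10 1 11
f 10 11 3
f 11 1 12
f 11 12 3
f 12 1 13
f 12 13 3
f 13 1 14
f 13 14 3
f 14 1 2
f 14 2 3
f 16 18 15
f 19 16 15
f 15 18 17
f 17 19 15
f 16 22 18
f 20 16 19
f 20 22 16
f 18 22 17
f 21 19 17
f 17 22 21
f 21 20 19
f 22 20 21
f 24 26 23
f 27 24 23
f 23 26 25
f 25 27 23
f 24 30 26
f 28 24 27
f 28 30 24
f 26 30 25
f 29 27 25
f 25 30 29
f 29 28 27
f 30 28 29
f 31 42 36
f 31 36 32
f 31 32 38
f 31 38 41
f 31 41 42
f 32 36 40
f 36 42 35
f 42 41 33
f 41 38 37
f 38 32 39
f 34 40 35
f 34 35 33
f 34 33 37
f 34 37 39
f 34 39 40
f 35 40 36
f 33 35 42
f 37 33 41
f 39 37 38
f 40 39 32



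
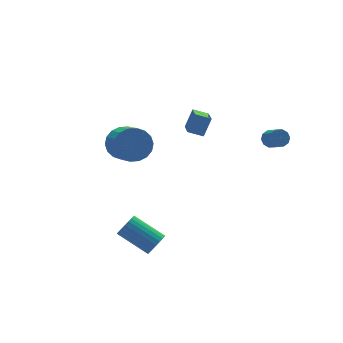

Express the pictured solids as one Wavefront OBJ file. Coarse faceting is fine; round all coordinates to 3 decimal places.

v -1.125 4.169 -1.609
v -0.356 3.774 -2.072
v -0.567 2.497 -1.334
v -1.335 2.891 -0.871
v -0.175 3.95 -1.716
v -0.386 2.673 -0.978
v -0.183 4.169 -1.339
v -0.393 2.892 -0.601
v -0.376 4.388 -1.016
v -0.587 3.111 -0.277
v -0.718 4.564 -0.809
v -0.929 3.287 -0.071
v -1.141 4.661 -0.762
v -1.352 3.384 -0.024
v -1.56 4.661 -0.882
v -1.771 3.383 -0.144
v -1.893 4.563 -1.146
v -2.104 3.286 -0.408
v -2.074 4.387 -1.502
v -2.285 3.11 -0.764
v -2.067 4.168 -1.879
v -2.277 2.891 -1.141
v -1.873 3.949 -2.203
v -2.084 2.672 -1.464
v -1.531 3.773 -2.409
v -1.742 2.496 -1.671
v -1.108 3.676 -2.456
v -1.319 2.399 -1.718
v -0.689 3.677 -2.336
v -0.9 2.399 -1.598
v 3.133 -2.036 0.998
v 3.451 -2.278 0.698
v 3.384 -3.087 1.282
v 3.067 -2.844 1.582
v 3.616 -2.135 0.916
v 3.55 -2.944 1.5
v 3.597 -1.953 1.165
v 3.531 -2.762 1.749
v 3.401 -1.803 1.351
v 3.334 -2.612 1.935
v 3.103 -1.742 1.401
v 3.036 -2.551 1.985
v 2.816 -1.793 1.298
v 2.749 -2.602 1.882
v 2.65 -1.936 1.08
v 2.584 -2.745 1.664
v 2.669 -2.118 0.831
v 2.603 -2.927 1.415
v 2.866 -2.268 0.645
v 2.799 -3.077 1.229
v 3.164 -2.329 0.595
v 3.097 -3.138 1.179
v -2.692 -1.681 -4.415
v -2.202 -1.608 -4.027
v -3.097 -0.325 -3.137
v -3.588 -0.399 -3.525
v -2.147 -1.447 -4.204
v -3.042 -0.164 -3.314
v -2.175 -1.322 -4.414
v -3.071 -0.039 -3.524
v -2.282 -1.251 -4.623
v -3.178 0.032 -3.733
v -2.452 -1.246 -4.801
v -3.347 0.037 -3.911
v -2.658 -1.307 -4.92
v -3.553 -0.024 -4.03
v -2.869 -1.425 -4.963
v -3.765 -0.142 -4.073
v -3.054 -1.582 -4.921
v -3.949 -0.299 -4.031
v -3.183 -1.755 -4.803
v -4.078 -0.472 -3.913
v -3.238 -1.916 -4.626
v -4.133 -0.633 -3.736
v -3.209 -2.041 -4.416
v -4.105 -0.758 -3.526
v -3.102 -2.112 -4.207
v -3.998 -0.829 -3.317
v -2.933 -2.117 -4.029
v -3.828 -0.834 -3.139
v -2.727 -2.056 -3.91
v -3.622 -0.773 -3.02
v -2.515 -1.938 -3.867
v -3.411 -0.655 -2.977
v -2.331 -1.781 -3.909
v -3.226 -0.498 -3.019
v 1.828 2.024 -0.474
v 1.329 0.939 -0.01
v 1.19 2.437 -0.193
v 0.692 1.352 0.27
v 2.348 2.188 0.47
v 1.85 1.103 0.933
v 1.711 2.601 0.75
v 1.212 1.516 1.214
f 2 1 5
f 2 5 3
f 3 5 6
f 3 6 4
f 5 1 7
f 5 7 6
f 6 7 8
f 6 8 4
f 7 1 9
f 7 9 8
f 8 9 10
f 8 10 4
f 9 1 11
f 9 11 10
f 10 11 12
f 10 12 4
f 11 1 13
f 11 13 12
f 12 13 14
f 12 14 4
f 13 1 15
f 13 15 14
f 14 15 16
f 14 16 4
f 15 1 17
f 15 17 16
f 16 17 18
f 16 18 4
f 17 1 19
f 17 19 18
f 18 19 20
f 18 20 4
f 19 1 21
f 19 21 20
f 20 21 22
f 20 22 4
f 21 1 23
f 21 23 22
f 22 23 24
f 22 24 4
f 23 1 25
f 23 25 24
f 24 25 26
f 24 26 4
f 25 1 27
f 25 27 26
f 26 27 28
f 26 28 4
f 27 1 29
f 27 29 28
f 28 29 30
f 28 30 4
f 29 1 2
f 29 2 30
f 30 2 3
f 30 3 4
f 32 31 35
f 32 35 33
f 33 35 36
f 33 36 34
f 35 31 37
f 35 37 36
f 36 37 38
f 36 38 34
f 37 31 39
f 37 39 38
f 38 39 40
f 38 40 34
f 39 31 41
f 39 41 40
f 40 41 42
f 40 42 34
f 41 31 43
f 41 43 42
f 42 43 44
f 42 44 34
f 43 31 45
f 43 45 44
f 44 45 46
f 44 46 34
f 45 31 47
f 45 47 46
f 46 47 48
f 46 48 34
f 47 31 49
f 47 49 48
f 48 49 50
f 48 50 34
f 49 31 51
f 49 51 50
f 50 51 52
f 50 52 34
f 51 31 32
f 51 32 52
f 52 32 33
f 52 33 34
f 54 53 57
f 54 57 55
f 55 57 58
f 55 58 56
f 57 53 59
f 57 59 58
f 58 59 60
f 58 60 56
f 59 53 61
f 59 61 60
f 60 61 62
f 60 62 56
f 61 53 63
f 61 63 62
f 62 63 64
f 62 64 56
f 63 53 65
f 63 65 64
f 64 65 66
f 64 66 56
f 65 53 67
f 65 67 66
f 66 67 68
f 66 68 56
f 67 53 69
f 67 69 68
f 68 69 70
f 68 70 56
f 69 53 71
f 69 71 70
f 70 71 72
f 70 72 56
f 71 53 73
f 71 73 72
f 72 73 74
f 72 74 56
f 73 53 75
f 73 75 74
f 74 75 76
f 74 76 56
f 75 53 77
f 75 77 76
f 76 77 78
f 76 78 56
f 77 53 79
f 77 79 78
f 78 79 80
f 78 80 56
f 79 53 81
f 79 81 80
f 80 81 82
f 80 82 56
f 81 53 83
f 81 83 82
f 82 83 84
f 82 84 56
f 83 53 85
f 83 85 84
f 84 85 86
f 84 86 56
f 85 53 54
f 85 54 86
f 86 54 55
f 86 55 56
f 88 90 87
f 91 88 87
f 87 90 89
f 89 91 87
f 88 94 90
f 92 88 91
f 92 94 88
f 90 94 89
f 93 91 89
f 89 94 93
f 93 92 91
f 94 92 93



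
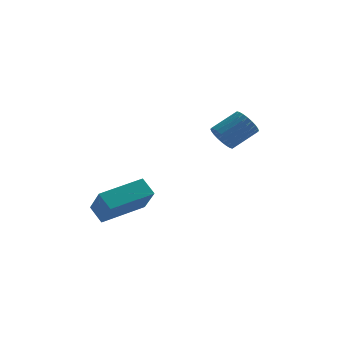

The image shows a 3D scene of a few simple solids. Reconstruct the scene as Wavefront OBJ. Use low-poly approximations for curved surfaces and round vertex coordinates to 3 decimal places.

v 3.063 2.773 -1.751
v 3.516 2.216 -1.966
v 4.651 2.83 -1.164
v 4.197 3.387 -0.949
v 3.561 2.411 -2.18
v 4.696 3.026 -1.377
v 3.53 2.662 -2.327
v 4.665 3.277 -1.525
v 3.427 2.929 -2.387
v 4.562 3.544 -1.585
v 3.27 3.173 -2.351
v 4.405 3.788 -1.548
v 3.08 3.356 -2.223
v 4.215 3.97 -1.42
v 2.888 3.449 -2.023
v 4.023 4.064 -1.22
v 2.722 3.44 -1.782
v 3.857 4.055 -0.979
v 2.609 3.33 -1.536
v 3.744 3.944 -0.734
v 2.564 3.134 -1.323
v 3.699 3.749 -0.52
v 2.595 2.883 -1.175
v 3.73 3.498 -0.373
v 2.698 2.616 -1.115
v 3.833 3.231 -0.313
v 2.855 2.372 -1.152
v 3.99 2.987 -0.349
v 3.045 2.19 -1.28
v 4.18 2.804 -0.477
v 3.237 2.096 -1.48
v 4.372 2.711 -0.677
v 3.403 2.105 -1.721
v 4.538 2.72 -0.918
v -2.518 -0.922 -4.421
v -2.07 -2.028 -3.141
v -0.736 0.267 -4.015
v -0.288 -0.839 -2.736
v -2.012 -1.461 -5.064
v -1.564 -2.567 -3.785
v -0.23 -0.272 -4.659
v 0.218 -1.378 -3.379
f 2 1 5
f 2 5 3
f 3 5 6
f 3 6 4
f 5 1 7
f 5 7 6
f 6 7 8
f 6 8 4
f 7 1 9
f 7 9 8
f 8 9 10
f 8 10 4
f 9 1 11
f 9 11 10
f 10 11 12
f 10 12 4
f 11 1 13
f 11 13 12
f 12 13 14
f 12 14 4
f 13 1 15
f 13 15 14
f 14 15 16
f 14 16 4
f 15 1 17
f 15 17 16
f 16 17 18
f 16 18 4
f 17 1 19
f 17 19 18
f 18 19 20
f 18 20 4
f 19 1 21
f 19 21 20
f 20 21 22
f 20 22 4
f 21 1 23
f 21 23 22
f 22 23 24
f 22 24 4
f 23 1 25
f 23 25 24
f 24 25 26
f 24 26 4
f 25 1 27
f 25 27 26
f 26 27 28
f 26 28 4
f 27 1 29
f 27 29 28
f 28 29 30
f 28 30 4
f 29 1 31
f 29 31 30
f 30 31 32
f 30 32 4
f 31 1 33
f 31 33 32
f 32 33 34
f 32 34 4
f 33 1 2
f 33 2 34
f 34 2 3
f 34 3 4
f 36 38 35
f 39 36 35
f 35 38 37
f 37 39 35
f 36 42 38
f 40 36 39
f 40 42 36
f 38 42 37
f 41 39 37
f 37 42 41
f 41 40 39
f 42 40 41



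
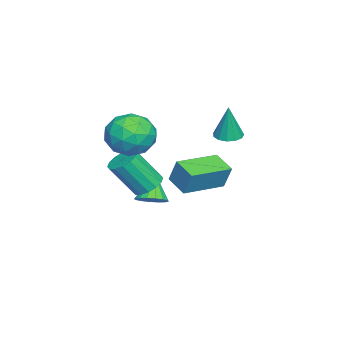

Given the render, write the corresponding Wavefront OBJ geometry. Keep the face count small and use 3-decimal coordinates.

v 2.434 -0.472 0.037
v 2.62 -0.078 1.23
v 0.776 0.885 -0.152
v 0.963 1.278 1.041
v 3.177 0.382 -0.361
v 3.364 0.775 0.832
v 1.52 1.738 -0.55
v 1.706 2.132 0.643
v -0.063 1.544 1.85
v 0.604 1.629 1.748
v 0.203 1.596 3.63
v 0.451 1.98 1.761
v 0.135 2.193 1.802
v -0.244 2.2 1.858
v -0.565 1.998 1.912
v -0.727 1.653 1.947
v -0.679 1.273 1.95
v -0.435 0.979 1.922
v -0.073 0.864 1.871
v 0.293 0.966 1.814
v 0.545 1.25 1.768
v 2.178 -1.498 1.753
v 2.667 -0.945 2.724
v 2.653 -3.255 2.516
v 3.142 -2.702 3.487
v 1.935 -2.679 3.316
v 1.641 -1.593 2.845
v 3.679 -2.607 2.395
v 3.385 -1.521 1.924
v 3.595 -1.63 3.121
v 2.517 -1.674 3.69
v 2.803 -2.526 1.55
v 1.725 -2.57 2.119
v 2.381 -1.067 2.172
v 2.939 -3.133 3.068
v 2.23 -3.119 2.968
v 2.517 -2.794 3.539
v 1.778 -1.448 2.243
v 2.065 -1.123 2.813
v 1.635 -2.142 3.161
v 3.255 -3.077 2.427
v 3.542 -2.752 2.997
v 2.803 -1.406 1.701
v 3.09 -1.081 2.272
v 3.685 -2.058 2.079
v 3.214 -1.145 2.975
v 3.493 -2.177 3.424
v 3.808 -2.122 2.782
v 3.636 -1.483 2.505
v 2.58 -1.171 3.31
v 2.859 -2.203 3.758
v 2.15 -2.19 3.658
v 1.977 -1.552 3.381
v 3.125 -1.573 3.543
v 2.461 -1.997 1.482
v 2.74 -3.029 1.93
v 3.343 -2.648 1.859
v 3.17 -2.01 1.582
v 1.827 -2.023 1.816
v 2.106 -3.055 2.265
v 1.684 -2.717 2.735
v 1.512 -2.078 2.458
v 2.195 -2.627 1.697
v 2.344 -1.418 -0.49
v 3.074 -1.523 -0.742
v 3.487 -2.547 0.877
v 2.756 -2.442 1.13
v 3.086 -1.181 -0.529
v 3.498 -2.205 1.09
v 2.898 -0.902 -0.305
v 3.311 -1.926 1.315
v 2.563 -0.761 -0.13
v 2.975 -1.786 1.489
v 2.168 -0.797 -0.052
v 2.581 -1.821 1.567
v 1.821 -0.998 -0.091
v 2.233 -2.023 1.528
v 1.613 -1.313 -0.237
v 2.026 -2.337 1.382
v 1.602 -1.655 -0.45
v 2.014 -2.679 1.169
v 1.789 -1.934 -0.675
v 2.202 -2.958 0.945
v 2.125 -2.074 -0.849
v 2.537 -3.099 0.77
v 2.519 -2.039 -0.927
v 2.932 -3.063 0.692
v 2.867 -1.837 -0.888
v 3.279 -2.862 0.731
v -0.827 -2.177 -3.098
v -0.245 -2.55 -2.716
v -1.773 -2.283 -1.762
v -0.182 -2.185 -2.642
v -0.267 -1.817 -2.673
v -0.48 -1.533 -2.801
v -0.773 -1.395 -2.997
v -1.078 -1.437 -3.217
v -1.326 -1.649 -3.409
v -1.459 -1.981 -3.53
v -1.448 -2.358 -3.552
v -1.295 -2.694 -3.47
v -1.035 -2.911 -3.303
v -0.727 -2.961 -3.089
v -0.442 -2.83 -2.877
f 2 4 1
f 5 2 1
f 1 4 3
f 3 5 1
f 2 8 4
f 6 2 5
f 6 8 2
f 4 8 3
f 7 5 3
f 3 8 7
f 7 6 5
f 8 6 7
f 10 9 12
f 10 12 11
f 12 9 13
f 12 13 11
f 13 9 14
f 13 14 11
f 14 9 15
f 14 15 11
f 15 9 16
f 15 16 11
f 16 9 17
f 16 17 11
f 17 9 18
f 17 18 11
f 18 9 19
f 18 19 11
f 19 9 20
f 19 20 11
f 20 9 21
f 20 21 11
f 21 9 10
f 21 10 11
f 22 59 38
f 59 33 62
f 38 62 27
f 59 62 38
f 22 38 34
f 38 27 39
f 34 39 23
f 38 39 34
f 22 34 43
f 34 23 44
f 43 44 29
f 34 44 43
f 22 43 55
f 43 29 58
f 55 58 32
f 43 58 55
f 22 55 59
f 55 32 63
f 59 63 33
f 55 63 59
f 23 39 50
f 39 27 53
f 50 53 31
f 39 53 50
f 27 62 40
f 62 33 61
f 40 61 26
f 62 61 40
f 33 63 60
f 63 32 56
f 60 56 24
f 63 56 60
f 32 58 57
f 58 29 45
f 57 45 28
f 58 45 57
f 29 44 49
f 44 23 46
f 49 46 30
f 44 46 49
f 25 51 37
f 51 31 52
f 37 52 26
f 51 52 37
f 25 37 35
f 37 26 36
f 35 36 24
f 37 36 35
f 25 35 42
f 35 24 41
f 42 41 28
f 35 41 42
f 25 42 47
f 42 28 48
f 47 48 30
f 42 48 47
f 25 47 51
f 47 30 54
f 51 54 31
f 47 54 51
f 26 52 40
f 52 31 53
f 40 53 27
f 52 53 40
f 24 36 60
f 36 26 61
f 60 61 33
f 36 61 60
f 28 41 57
f 41 24 56
f 57 56 32
f 41 56 57
f 30 48 49
f 48 28 45
f 49 45 29
f 48 45 49
f 31 54 50
f 54 30 46
f 50 46 23
f 54 46 50
f 65 64 68
f 65 68 66
f 66 68 69
f 66 69 67
f 68 64 70
f 68 70 69
f 69 70 71
f 69 71 67
f 70 64 72
f 70 72 71
f 71 72 73
f 71 73 67
f 72 64 74
f 72 74 73
f 73 74 75
f 73 75 67
f 74 64 76
f 74 76 75
f 75 76 77
f 75 77 67
f 76 64 78
f 76 78 77
f 77 78 79
f 77 79 67
f 78 64 80
f 78 80 79
f 79 80 81
f 79 81 67
f 80 64 82
f 80 82 81
f 81 82 83
f 81 83 67
f 82 64 84
f 82 84 83
f 83 84 85
f 83 85 67
f 84 64 86
f 84 86 85
f 85 86 87
f 85 87 67
f 86 64 88
f 86 88 87
f 87 88 89
f 87 89 67
f 88 64 65
f 88 65 89
f 89 65 66
f 89 66 67
f 91 90 93
f 91 93 92
f 93 90 94
f 93 94 92
f 94 90 95
f 94 95 92
f 95 90 96
f 95 96 92
f 96 90 97
f 96 97 92
f 97 90 98
f 97 98 92
f 98 90 99
f 98 99 92
f 99 90 100
f 99 100 92
f 100 90 101
f 100 101 92
f 101 90 102
f 101 102 92
f 102 90 103
f 102 103 92
f 103 90 104
f 103 104 92
f 104 90 91
f 104 91 92



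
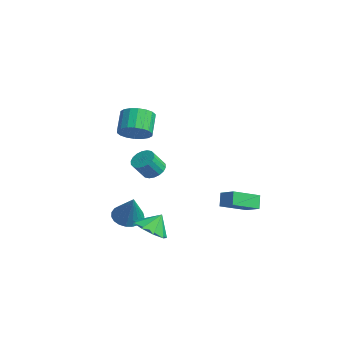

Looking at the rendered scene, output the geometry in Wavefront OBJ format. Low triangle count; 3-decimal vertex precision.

v 3.132 -2.993 -3.455
v 3.564 -2.284 -3.977
v 3.148 -2.347 -2.565
v 2.897 -2.22 -4.011
v 2.341 -2.517 -3.785
v 2.154 -3.037 -3.405
v 2.425 -3.536 -3.048
v 3.026 -3.781 -2.882
v 3.677 -3.657 -2.984
v 4.073 -3.222 -3.307
v 4.028 -2.68 -3.699
v 1.022 3.333 -3.452
v 1.182 1.755 -2.786
v 1.899 3.6 -3.028
v 2.058 2.023 -2.362
v 1.442 3.077 -4.158
v 1.601 1.5 -3.492
v 2.318 3.345 -3.734
v 2.478 1.767 -3.068
v 0.526 -1.575 -0.771
v 1.1 -1.81 -1.026
v 1.227 -2.48 -0.125
v 0.654 -2.245 0.131
v 1.19 -1.576 -0.865
v 1.317 -2.246 0.037
v 1.149 -1.342 -0.685
v 1.276 -2.011 0.216
v 0.984 -1.154 -0.522
v 1.111 -1.823 0.379
v 0.729 -1.049 -0.409
v 0.856 -1.719 0.493
v 0.434 -1.049 -0.367
v 0.561 -1.718 0.535
v 0.157 -1.153 -0.405
v 0.284 -1.822 0.497
v -0.047 -1.34 -0.515
v 0.08 -2.01 0.386
v -0.137 -1.574 -0.677
v -0.01 -2.244 0.225
v -0.096 -1.809 -0.856
v 0.031 -2.478 0.045
v 0.069 -1.997 -1.019
v 0.196 -2.666 -0.118
v 0.324 -2.101 -1.133
v 0.451 -2.771 -0.231
v 0.619 -2.102 -1.175
v 0.746 -2.771 -0.273
v 0.896 -1.998 -1.137
v 1.023 -2.667 -0.235
v 0.257 -2.882 -3.848
v 0.934 -2.593 -4.232
v 1.183 -2.958 -2.272
v 0.78 -2.302 -4.128
v 0.537 -2.111 -3.976
v 0.245 -2.053 -3.801
v -0.045 -2.139 -3.635
v -0.283 -2.353 -3.505
v -0.428 -2.659 -3.435
v -0.454 -3.003 -3.436
v -0.357 -3.326 -3.509
v -0.154 -3.572 -3.64
v 0.12 -3.7 -3.807
v 0.417 -3.685 -3.981
v 0.687 -3.532 -4.132
v 0.882 -3.267 -4.235
v 0.97 -2.935 -4.27
v -2.71 -1.18 0.379
v -2.12 -1.414 1.045
v -2.96 -0.855 1.986
v -3.55 -0.62 1.321
v -1.992 -1.041 0.937
v -2.832 -0.481 1.878
v -2.006 -0.695 0.719
v -2.846 -0.135 1.66
v -2.16 -0.445 0.433
v -2.999 0.115 1.374
v -2.422 -0.34 0.137
v -3.262 0.219 1.078
v -2.742 -0.402 -0.111
v -3.582 0.157 0.83
v -3.055 -0.618 -0.262
v -3.895 -0.059 0.679
v -3.3 -0.945 -0.286
v -4.14 -0.386 0.655
v -3.428 -1.319 -0.178
v -4.268 -0.759 0.763
v -3.414 -1.665 0.04
v -4.254 -1.105 0.981
v -3.261 -1.915 0.326
v -4.1 -1.355 1.267
v -2.998 -2.019 0.622
v -3.838 -1.46 1.563
v -2.678 -1.957 0.87
v -3.518 -1.398 1.811
v -2.365 -1.741 1.021
v -3.205 -1.182 1.962
f 2 1 4
f 2 4 3
f 4 1 5
f 4 5 3
f 5 1 6
f 5 6 3
f 6 1 7
f 6 7 3
f 7 1 8
f 7 8 3
f 8 1 9
f 8 9 3
f 9 1 10
f 9 10 3
f 10 1 11
f 10 11 3
f 11 1 2
f 11 2 3
f 13 15 12
f 16 13 12
f 12 15 14
f 14 16 12
f 13 19 15
f 17 13 16
f 17 19 13
f 15 19 14
f 18 16 14
f 14 19 18
f 18 17 16
f 19 17 18
f 21 20 24
f 21 24 22
f 22 24 25
f 22 25 23
f 24 20 26
f 24 26 25
f 25 26 27
f 25 27 23
f 26 20 28
f 26 28 27
f 27 28 29
f 27 29 23
f 28 20 30
f 28 30 29
f 29 30 31
f 29 31 23
f 30 20 32
f 30 32 31
f 31 32 33
f 31 33 23
f 32 20 34
f 32 34 33
f 33 34 35
f 33 35 23
f 34 20 36
f 34 36 35
f 35 36 37
f 35 37 23
f 36 20 38
f 36 38 37
f 37 38 39
f 37 39 23
f 38 20 40
f 38 40 39
f 39 40 41
f 39 41 23
f 40 20 42
f 40 42 41
f 41 42 43
f 41 43 23
f 42 20 44
f 42 44 43
f 43 44 45
f 43 45 23
f 44 20 46
f 44 46 45
f 45 46 47
f 45 47 23
f 46 20 48
f 46 48 47
f 47 48 49
f 47 49 23
f 48 20 21
f 48 21 49
f 49 21 22
f 49 22 23
f 51 50 53
f 51 53 52
f 53 50 54
f 53 54 52
f 54 50 55
f 54 55 52
f 55 50 56
f 55 56 52
f 56 50 57
f 56 57 52
f 57 50 58
f 57 58 52
f 58 50 59
f 58 59 52
f 59 50 60
f 59 60 52
f 60 50 61
f 60 61 52
f 61 50 62
f 61 62 52
f 62 50 63
f 62 63 52
f 63 50 64
f 63 64 52
f 64 50 65
f 64 65 52
f 65 50 66
f 65 66 52
f 66 50 51
f 66 51 52
f 68 67 71
f 68 71 69
f 69 71 72
f 69 72 70
f 71 67 73
f 71 73 72
f 72 73 74
f 72 74 70
f 73 67 75
f 73 75 74
f 74 75 76
f 74 76 70
f 75 67 77
f 75 77 76
f 76 77 78
f 76 78 70
f 77 67 79
f 77 79 78
f 78 79 80
f 78 80 70
f 79 67 81
f 79 81 80
f 80 81 82
f 80 82 70
f 81 67 83
f 81 83 82
f 82 83 84
f 82 84 70
f 83 67 85
f 83 85 84
f 84 85 86
f 84 86 70
f 85 67 87
f 85 87 86
f 86 87 88
f 86 88 70
f 87 67 89
f 87 89 88
f 88 89 90
f 88 90 70
f 89 67 91
f 89 91 90
f 90 91 92
f 90 92 70
f 91 67 93
f 91 93 92
f 92 93 94
f 92 94 70
f 93 67 95
f 93 95 94
f 94 95 96
f 94 96 70
f 95 67 68
f 95 68 96
f 96 68 69
f 96 69 70



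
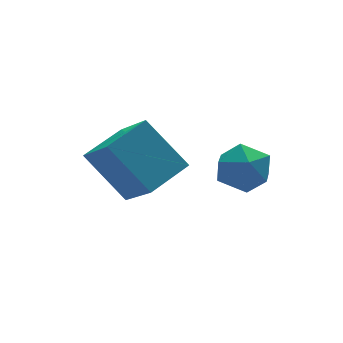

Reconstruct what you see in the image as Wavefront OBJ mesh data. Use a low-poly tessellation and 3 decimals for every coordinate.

v -1.647 0.913 2.685
v -1.034 0.296 2.889
v -2.506 0.404 3.731
v -1.893 -0.213 3.935
v -1.733 0.65 4.105
v -1.202 0.964 3.458
v -2.338 -0.264 3.162
v -1.807 0.05 2.515
v -1.461 -0.432 3.183
v -1.086 0.133 3.766
v -2.454 0.567 2.854
v -2.079 1.132 3.437
v -5.147 3.703 2.644
v -4.97 2.308 3.846
v -3.773 4.219 3.04
v -3.596 2.824 4.243
v -4.324 2.596 1.237
v -4.147 1.201 2.44
v -2.95 3.112 1.634
v -2.773 1.717 2.836
f 1 12 6
f 1 6 2
f 1 2 8
f 1 8 11
f 1 11 12
f 2 6 10
f 6 12 5
f 12 11 3
f 11 8 7
f 8 2 9
f 4 10 5
f 4 5 3
f 4 3 7
f 4 7 9
f 4 9 10
f 5 10 6
f 3 5 12
f 7 3 11
f 9 7 8
f 10 9 2
f 14 16 13
f 17 14 13
f 13 16 15
f 15 17 13
f 14 20 16
f 18 14 17
f 18 20 14
f 16 20 15
f 19 17 15
f 15 20 19
f 19 18 17
f 20 18 19



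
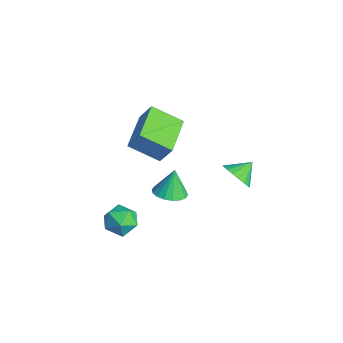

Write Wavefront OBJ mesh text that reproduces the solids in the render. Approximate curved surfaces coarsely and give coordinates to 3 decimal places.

v -1.61 -1.7 -1.895
v -1.286 -2.006 -2.646
v -1.534 -2.994 -1.334
v -1.21 -3.3 -2.085
v -0.732 -2.763 -1.59
v -0.779 -1.963 -1.937
v -2.041 -3.037 -2.043
v -2.088 -2.237 -2.39
v -1.552 -2.832 -2.737
v -0.743 -2.663 -2.457
v -2.077 -2.337 -1.523
v -1.268 -2.168 -1.243
v -2.14 0.171 2.72
v -2.888 -0.998 3.517
v -1.713 0.566 3.701
v -2.461 -0.603 4.497
v -0.579 -0.977 2.503
v -1.327 -2.146 3.299
v -0.152 -0.582 3.483
v -0.9 -1.751 4.28
v -0.847 -0.428 -0.202
v -0.274 -0.916 0.039
v -1.093 -0.092 1.062
v -0.104 -0.612 -0.008
v -0.08 -0.272 -0.094
v -0.209 0.037 -0.201
v -0.464 0.254 -0.309
v -0.795 0.336 -0.395
v -1.136 0.267 -0.443
v -1.42 0.059 -0.443
v -1.591 -0.244 -0.395
v -1.614 -0.584 -0.309
v -1.486 -0.893 -0.202
v -1.231 -1.11 -0.094
v -0.9 -1.192 -0.008
v -0.558 -1.123 0.039
v -0.776 2.651 -0.164
v -0.167 3.035 -0.535
v -0.984 3.509 0.384
v -0.448 3.104 -0.75
v -0.794 3.083 -0.849
v -1.137 2.976 -0.812
v -1.408 2.805 -0.647
v -1.553 2.603 -0.386
v -1.545 2.411 -0.081
v -1.384 2.266 0.207
v -1.103 2.197 0.422
v -0.757 2.218 0.521
v -0.414 2.325 0.484
v -0.144 2.496 0.318
v 0.002 2.698 0.058
v -0.006 2.891 -0.247
f 1 12 6
f 1 6 2
f 1 2 8
f 1 8 11
f 1 11 12
f 2 6 10
f 6 12 5
f 12 11 3
f 11 8 7
f 8 2 9
f 4 10 5
f 4 5 3
f 4 3 7
f 4 7 9
f 4 9 10
f 5 10 6
f 3 5 12
f 7 3 11
f 9 7 8
f 10 9 2
f 14 16 13
f 17 14 13
f 13 16 15
f 15 17 13
f 14 20 16
f 18 14 17
f 18 20 14
f 16 20 15
f 19 17 15
f 15 20 19
f 19 18 17
f 20 18 19
f 22 21 24
f 22 24 23
f 24 21 25
f 24 25 23
f 25 21 26
f 25 26 23
f 26 21 27
f 26 27 23
f 27 21 28
f 27 28 23
f 28 21 29
f 28 29 23
f 29 21 30
f 29 30 23
f 30 21 31
f 30 31 23
f 31 21 32
f 31 32 23
f 32 21 33
f 32 33 23
f 33 21 34
f 33 34 23
f 34 21 35
f 34 35 23
f 35 21 36
f 35 36 23
f 36 21 22
f 36 22 23
f 38 37 40
f 38 40 39
f 40 37 41
f 40 41 39
f 41 37 42
f 41 42 39
f 42 37 43
f 42 43 39
f 43 37 44
f 43 44 39
f 44 37 45
f 44 45 39
f 45 37 46
f 45 46 39
f 46 37 47
f 46 47 39
f 47 37 48
f 47 48 39
f 48 37 49
f 48 49 39
f 49 37 50
f 49 50 39
f 50 37 51
f 50 51 39
f 51 37 52
f 51 52 39
f 52 37 38
f 52 38 39



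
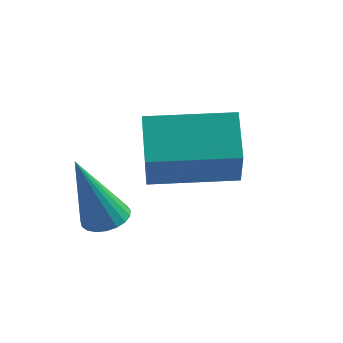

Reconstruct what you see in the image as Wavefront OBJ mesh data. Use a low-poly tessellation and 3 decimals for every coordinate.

v -1.494 -0.18 -1.382
v -1.102 0.162 -1.206
v -1.706 -0.9 0.482
v -1.29 0.289 -1.178
v -1.514 0.334 -1.186
v -1.735 0.29 -1.228
v -1.914 0.166 -1.296
v -2.02 -0.019 -1.38
v -2.036 -0.231 -1.463
v -1.958 -0.434 -1.533
v -1.8 -0.594 -1.577
v -1.589 -0.681 -1.587
v -1.361 -0.682 -1.561
v -1.157 -0.596 -1.505
v -1.011 -0.438 -1.427
v -0.949 -0.236 -1.342
v -0.981 -0.023 -1.264
v -0.862 0.398 -0.472
v -1.427 1.078 0.411
v 0.689 1.577 -0.388
v 0.124 2.257 0.495
v -0.144 -0.637 0.785
v -0.709 0.043 1.668
v 1.407 0.542 0.869
v 0.842 1.222 1.752
f 2 1 4
f 2 4 3
f 4 1 5
f 4 5 3
f 5 1 6
f 5 6 3
f 6 1 7
f 6 7 3
f 7 1 8
f 7 8 3
f 8 1 9
f 8 9 3
f 9 1 10
f 9 10 3
f 10 1 11
f 10 11 3
f 11 1 12
f 11 12 3
f 12 1 13
f 12 13 3
f 13 1 14
f 13 14 3
f 14 1 15
f 14 15 3
f 15 1 16
f 15 16 3
f 16 1 17
f 16 17 3
f 17 1 2
f 17 2 3
f 19 21 18
f 22 19 18
f 18 21 20
f 20 22 18
f 19 25 21
f 23 19 22
f 23 25 19
f 21 25 20
f 24 22 20
f 20 25 24
f 24 23 22
f 25 23 24



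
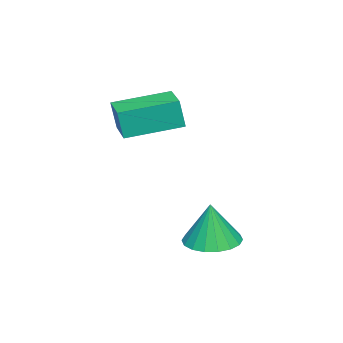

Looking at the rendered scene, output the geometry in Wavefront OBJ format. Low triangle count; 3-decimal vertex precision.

v -2.052 -0.559 2.219
v -1.952 -0.706 3.223
v -3.079 0.898 2.534
v -2.979 0.751 3.538
v -1.161 0.069 2.222
v -1.061 -0.078 3.226
v -2.188 1.526 2.537
v -2.088 1.379 3.541
v -0.207 3.15 -0.808
v 0.228 3.868 -0.832
v -0.093 3.13 0.608
v -0.125 3.986 -0.802
v -0.495 3.939 -0.773
v -0.807 3.735 -0.751
v -1.001 3.415 -0.74
v -1.037 3.043 -0.743
v -0.909 2.692 -0.758
v -0.642 2.432 -0.783
v -0.288 2.314 -0.813
v 0.081 2.362 -0.842
v 0.394 2.566 -0.864
v 0.588 2.885 -0.875
v 0.624 3.258 -0.873
v 0.496 3.608 -0.857
f 2 4 1
f 5 2 1
f 1 4 3
f 3 5 1
f 2 8 4
f 6 2 5
f 6 8 2
f 4 8 3
f 7 5 3
f 3 8 7
f 7 6 5
f 8 6 7
f 10 9 12
f 10 12 11
f 12 9 13
f 12 13 11
f 13 9 14
f 13 14 11
f 14 9 15
f 14 15 11
f 15 9 16
f 15 16 11
f 16 9 17
f 16 17 11
f 17 9 18
f 17 18 11
f 18 9 19
f 18 19 11
f 19 9 20
f 19 20 11
f 20 9 21
f 20 21 11
f 21 9 22
f 21 22 11
f 22 9 23
f 22 23 11
f 23 9 24
f 23 24 11
f 24 9 10
f 24 10 11



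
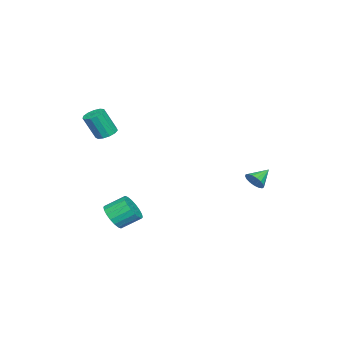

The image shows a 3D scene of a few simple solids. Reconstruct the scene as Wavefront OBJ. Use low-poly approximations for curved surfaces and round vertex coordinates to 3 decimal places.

v -1.252 2.514 -0.239
v -0.908 2.733 0.129
v -2.028 2.926 0.239
v -0.926 2.917 -0.058
v -1.018 3.009 -0.287
v -1.164 2.987 -0.505
v -1.331 2.857 -0.662
v -1.479 2.648 -0.722
v -1.575 2.408 -0.672
v -1.598 2.193 -0.522
v -1.541 2.051 -0.308
v -1.418 2.015 -0.078
v -1.258 2.093 0.115
v -1.096 2.268 0.227
v -0.969 2.499 0.232
v 2 -3.262 3.137
v 2.431 -2.938 3.177
v 2.69 -3.434 4.384
v 2.26 -3.758 4.343
v 2.195 -2.783 3.292
v 2.455 -3.279 4.498
v 1.898 -2.78 3.357
v 2.158 -3.275 4.563
v 1.633 -2.93 3.352
v 1.893 -3.425 4.559
v 1.485 -3.185 3.279
v 1.745 -3.681 4.486
v 1.5 -3.465 3.161
v 1.76 -3.961 4.367
v 1.674 -3.681 3.035
v 1.934 -4.176 4.242
v 1.952 -3.763 2.941
v 2.211 -4.259 4.148
v 2.245 -3.687 2.91
v 2.504 -4.182 4.116
v 2.46 -3.476 2.95
v 2.719 -3.971 4.157
v 2.529 -3.197 3.05
v 2.789 -3.692 4.257
v 1.493 -3.235 -2.277
v 2.109 -3.276 -1.852
v 1.744 -2.426 -1.239
v 1.127 -2.385 -1.663
v 2.199 -3.064 -2.093
v 1.834 -2.214 -1.48
v 2.149 -2.885 -2.37
v 1.784 -2.035 -1.757
v 1.969 -2.776 -2.629
v 1.604 -1.926 -2.016
v 1.695 -2.757 -2.818
v 1.329 -1.907 -2.205
v 1.38 -2.833 -2.9
v 1.015 -1.983 -2.287
v 1.088 -2.989 -2.858
v 0.723 -2.139 -2.245
v 0.876 -3.194 -2.701
v 0.511 -2.344 -2.088
v 0.786 -3.406 -2.46
v 0.421 -2.556 -1.847
v 0.836 -3.585 -2.183
v 0.471 -2.735 -1.57
v 1.016 -3.694 -1.924
v 0.651 -2.844 -1.311
v 1.291 -3.713 -1.735
v 0.925 -2.863 -1.122
v 1.605 -3.637 -1.653
v 1.24 -2.787 -1.04
v 1.897 -3.481 -1.695
v 1.532 -2.631 -1.082
f 2 1 4
f 2 4 3
f 4 1 5
f 4 5 3
f 5 1 6
f 5 6 3
f 6 1 7
f 6 7 3
f 7 1 8
f 7 8 3
f 8 1 9
f 8 9 3
f 9 1 10
f 9 10 3
f 10 1 11
f 10 11 3
f 11 1 12
f 11 12 3
f 12 1 13
f 12 13 3
f 13 1 14
f 13 14 3
f 14 1 15
f 14 15 3
f 15 1 2
f 15 2 3
f 17 16 20
f 17 20 18
f 18 20 21
f 18 21 19
f 20 16 22
f 20 22 21
f 21 22 23
f 21 23 19
f 22 16 24
f 22 24 23
f 23 24 25
f 23 25 19
f 24 16 26
f 24 26 25
f 25 26 27
f 25 27 19
f 26 16 28
f 26 28 27
f 27 28 29
f 27 29 19
f 28 16 30
f 28 30 29
f 29 30 31
f 29 31 19
f 30 16 32
f 30 32 31
f 31 32 33
f 31 33 19
f 32 16 34
f 32 34 33
f 33 34 35
f 33 35 19
f 34 16 36
f 34 36 35
f 35 36 37
f 35 37 19
f 36 16 38
f 36 38 37
f 37 38 39
f 37 39 19
f 38 16 17
f 38 17 39
f 39 17 18
f 39 18 19
f 41 40 44
f 41 44 42
f 42 44 45
f 42 45 43
f 44 40 46
f 44 46 45
f 45 46 47
f 45 47 43
f 46 40 48
f 46 48 47
f 47 48 49
f 47 49 43
f 48 40 50
f 48 50 49
f 49 50 51
f 49 51 43
f 50 40 52
f 50 52 51
f 51 52 53
f 51 53 43
f 52 40 54
f 52 54 53
f 53 54 55
f 53 55 43
f 54 40 56
f 54 56 55
f 55 56 57
f 55 57 43
f 56 40 58
f 56 58 57
f 57 58 59
f 57 59 43
f 58 40 60
f 58 60 59
f 59 60 61
f 59 61 43
f 60 40 62
f 60 62 61
f 61 62 63
f 61 63 43
f 62 40 64
f 62 64 63
f 63 64 65
f 63 65 43
f 64 40 66
f 64 66 65
f 65 66 67
f 65 67 43
f 66 40 68
f 66 68 67
f 67 68 69
f 67 69 43
f 68 40 41
f 68 41 69
f 69 41 42
f 69 42 43

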